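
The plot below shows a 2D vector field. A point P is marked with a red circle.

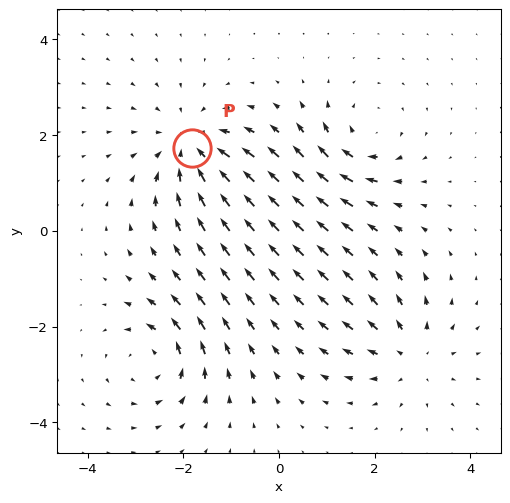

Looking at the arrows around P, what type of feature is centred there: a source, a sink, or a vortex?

At P (-1.8, 1.7) the arrows converge inward. Divergence about -4, curl ≈0 — negative divergence with near-zero curl is a sink.

sink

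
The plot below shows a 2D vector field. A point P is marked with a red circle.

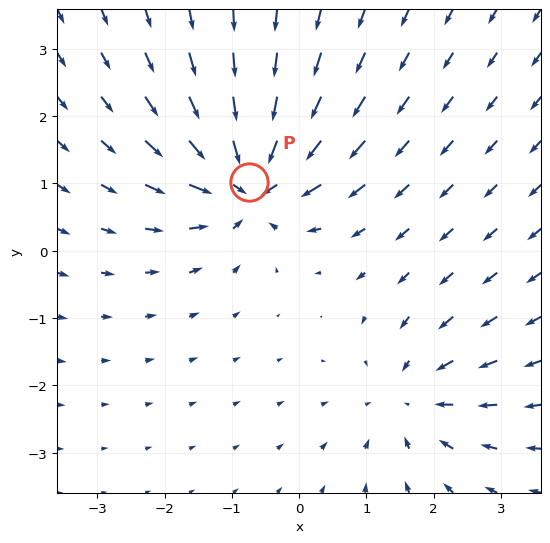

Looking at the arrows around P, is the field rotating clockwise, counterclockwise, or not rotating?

not rotating

Near P at (-0.7, 1.0) the arrows show no circulation. The curl there is ≈0.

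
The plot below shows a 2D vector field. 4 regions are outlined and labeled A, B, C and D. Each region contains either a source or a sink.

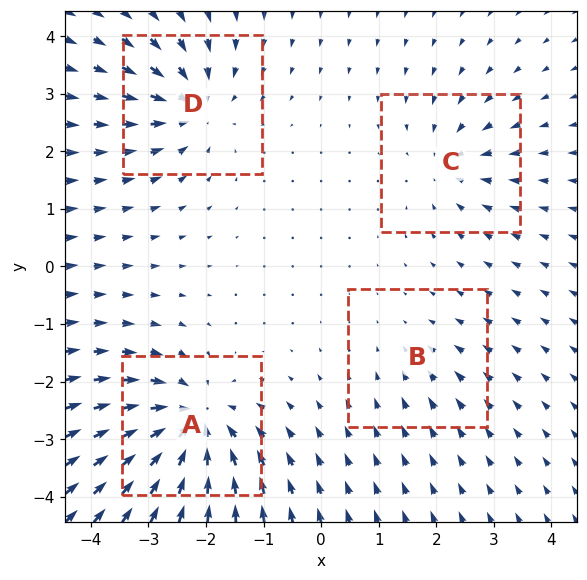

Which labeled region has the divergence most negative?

Divergence at each region's feature centre — A: about -8, B: about -2, C: about -4, D: about -5. Region A is most negative.

A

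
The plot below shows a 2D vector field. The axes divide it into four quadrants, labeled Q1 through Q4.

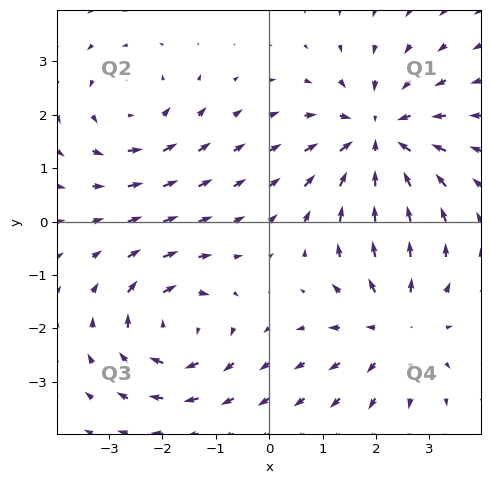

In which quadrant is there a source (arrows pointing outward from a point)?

Q4

The source sits at approximately (2.4, -1.9), which lies in quadrant Q4. The divergence there is about +3, positive as expected for a source.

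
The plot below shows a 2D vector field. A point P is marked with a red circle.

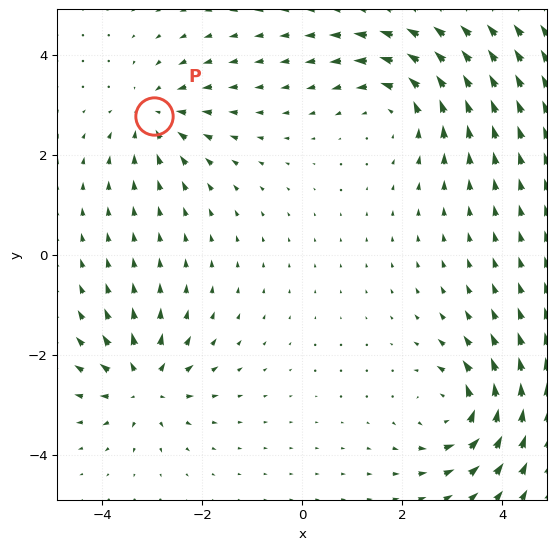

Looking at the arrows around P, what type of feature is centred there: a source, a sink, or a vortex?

At P (-3.0, 2.8) the arrows converge inward. Divergence about -4, curl ≈0 — negative divergence with near-zero curl is a sink.

sink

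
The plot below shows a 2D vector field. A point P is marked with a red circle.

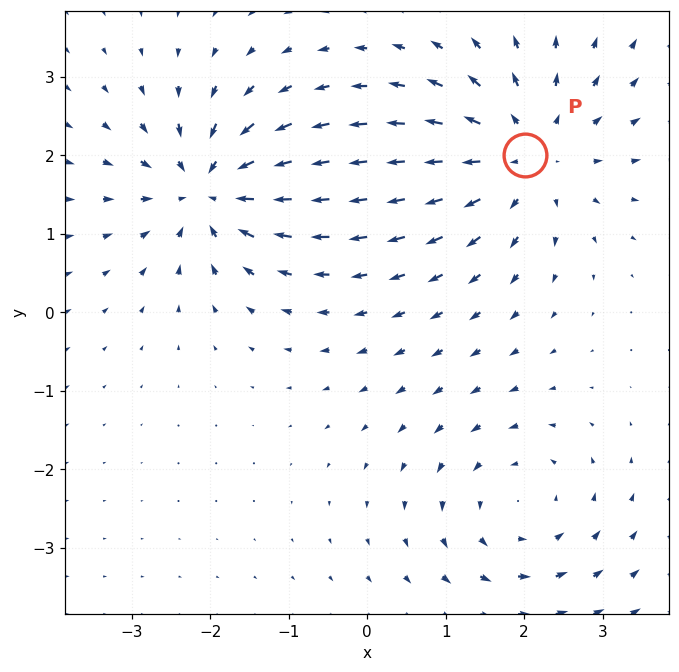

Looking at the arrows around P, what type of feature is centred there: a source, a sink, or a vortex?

source

At P (2.0, 2.0) the arrows spread outward. Divergence about +4, curl ≈0 — positive divergence with near-zero curl is a source.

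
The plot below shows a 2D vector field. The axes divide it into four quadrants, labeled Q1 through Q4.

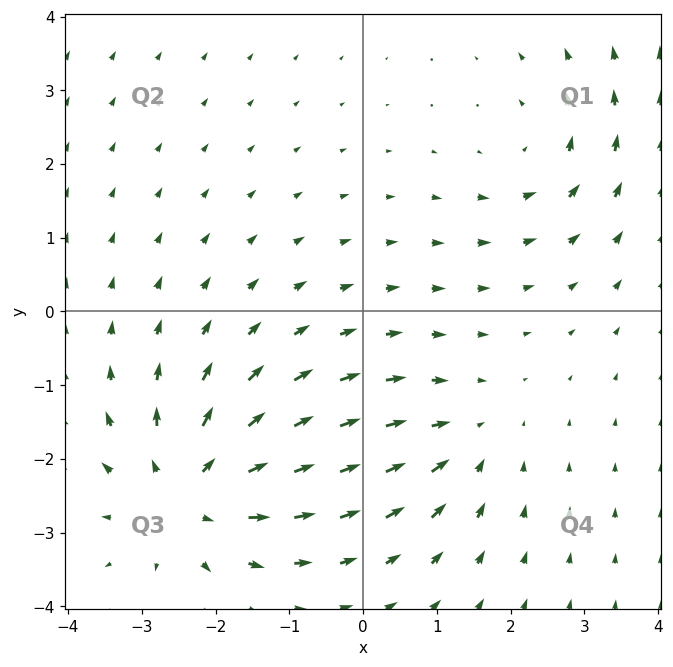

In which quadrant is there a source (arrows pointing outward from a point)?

Q3

The source sits at approximately (-2.3, -2.4), which lies in quadrant Q3. The divergence there is about +4, positive as expected for a source.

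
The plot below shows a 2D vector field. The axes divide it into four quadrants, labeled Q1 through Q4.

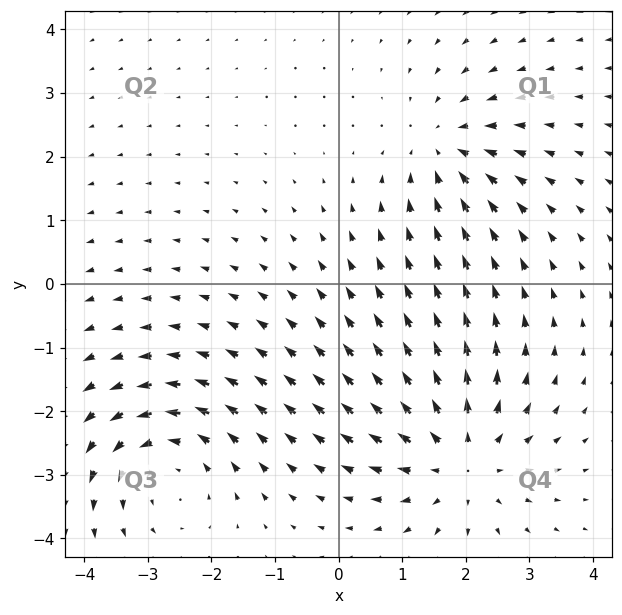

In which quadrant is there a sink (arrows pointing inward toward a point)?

Q1

The sink sits at approximately (1.7, 2.1), which lies in quadrant Q1. The divergence there is about -3, negative as expected for a sink.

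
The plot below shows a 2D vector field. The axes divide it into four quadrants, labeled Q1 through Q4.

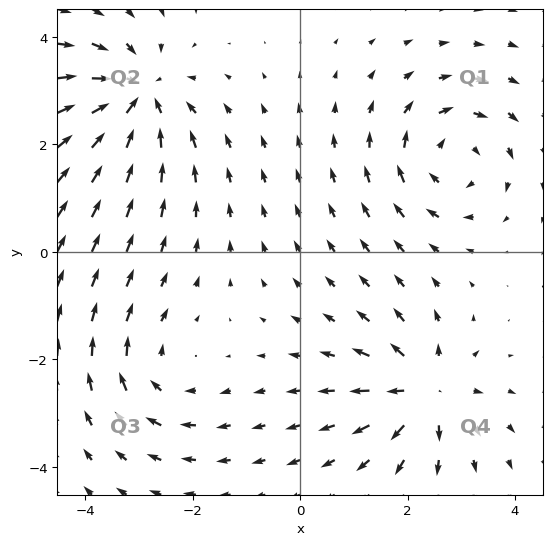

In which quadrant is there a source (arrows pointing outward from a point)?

Q4

The source sits at approximately (2.3, -2.6), which lies in quadrant Q4. The divergence there is about +5, positive as expected for a source.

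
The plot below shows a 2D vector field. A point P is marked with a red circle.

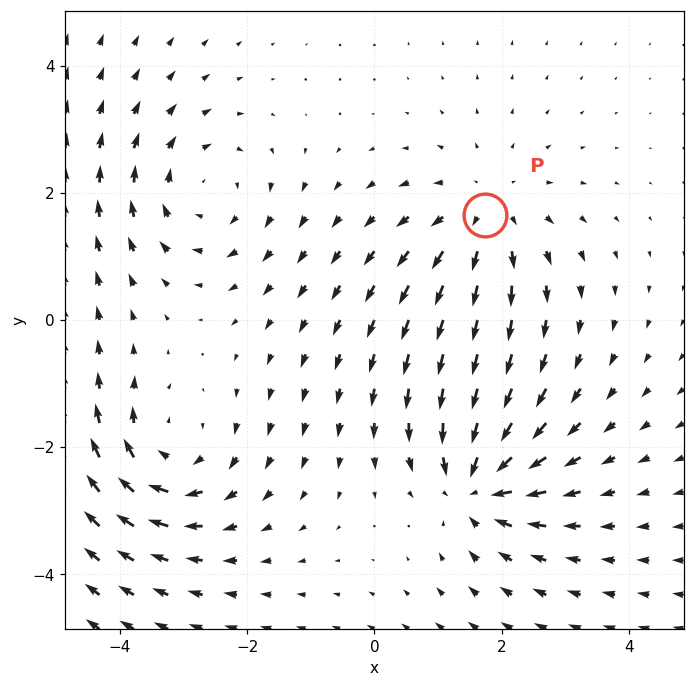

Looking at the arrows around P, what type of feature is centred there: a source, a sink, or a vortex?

source

At P (1.7, 1.7) the arrows spread outward. Divergence about +2, curl ≈0 — positive divergence with near-zero curl is a source.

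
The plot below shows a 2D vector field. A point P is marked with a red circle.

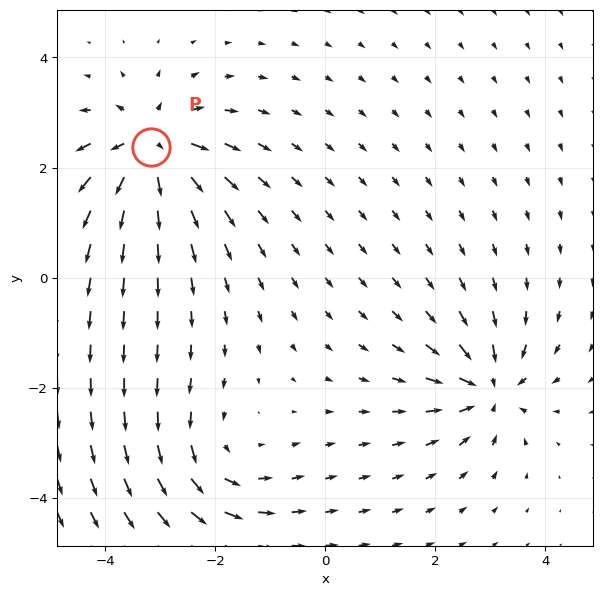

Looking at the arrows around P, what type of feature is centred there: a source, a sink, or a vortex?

source

At P (-3.2, 2.4) the arrows spread outward. Divergence about +6, curl ≈0 — positive divergence with near-zero curl is a source.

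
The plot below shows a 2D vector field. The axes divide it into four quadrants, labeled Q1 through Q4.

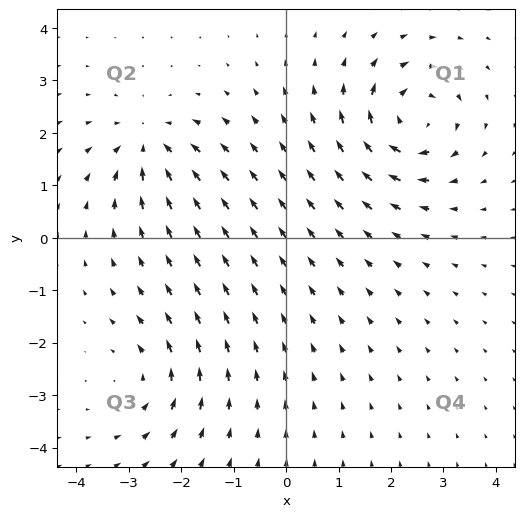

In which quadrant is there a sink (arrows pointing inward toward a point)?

The sink sits at approximately (-2.6, 1.8), which lies in quadrant Q2. The divergence there is about -4, negative as expected for a sink.

Q2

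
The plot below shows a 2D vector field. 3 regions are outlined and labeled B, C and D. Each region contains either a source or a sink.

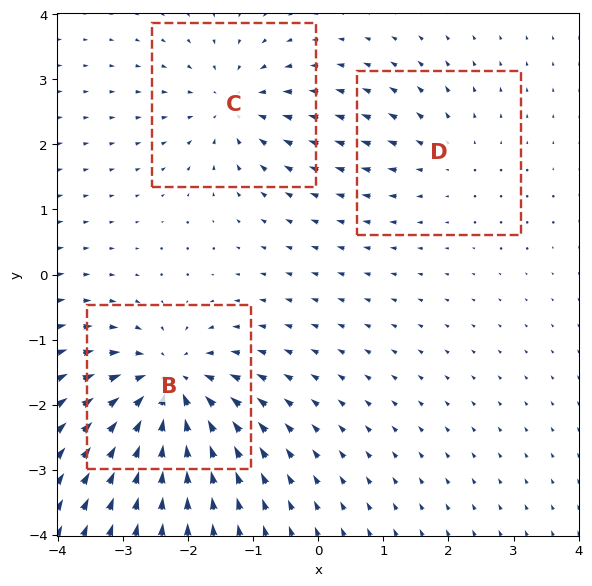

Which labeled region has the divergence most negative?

Divergence at each region's feature centre — B: about -6, C: about -4, D: about +2. Region B is most negative.

B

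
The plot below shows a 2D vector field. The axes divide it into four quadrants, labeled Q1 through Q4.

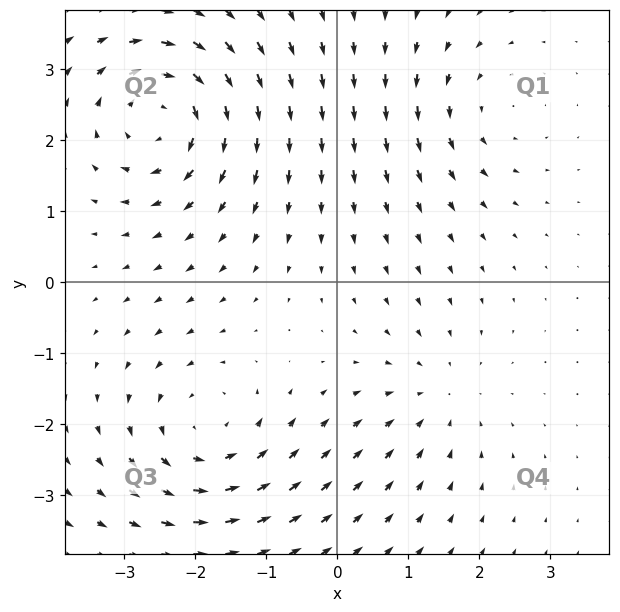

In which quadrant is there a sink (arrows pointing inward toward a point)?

Q4

The sink sits at approximately (1.4, -1.6), which lies in quadrant Q4. The divergence there is about -3, negative as expected for a sink.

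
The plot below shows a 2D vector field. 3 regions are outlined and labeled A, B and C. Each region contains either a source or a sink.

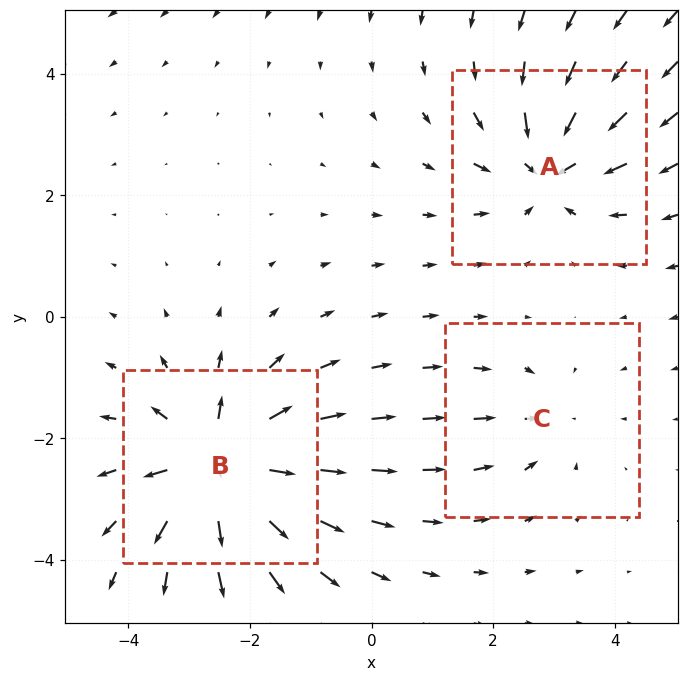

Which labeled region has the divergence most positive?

Divergence at each region's feature centre — A: about -4, B: about +6, C: about -2. Region B is most positive.

B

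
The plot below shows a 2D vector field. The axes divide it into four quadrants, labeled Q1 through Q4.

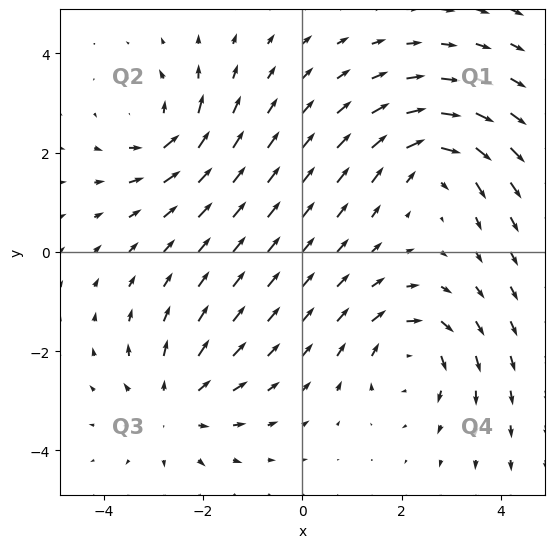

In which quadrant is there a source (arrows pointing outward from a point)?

Q3

The source sits at approximately (-2.6, -3.1), which lies in quadrant Q3. The divergence there is about +4, positive as expected for a source.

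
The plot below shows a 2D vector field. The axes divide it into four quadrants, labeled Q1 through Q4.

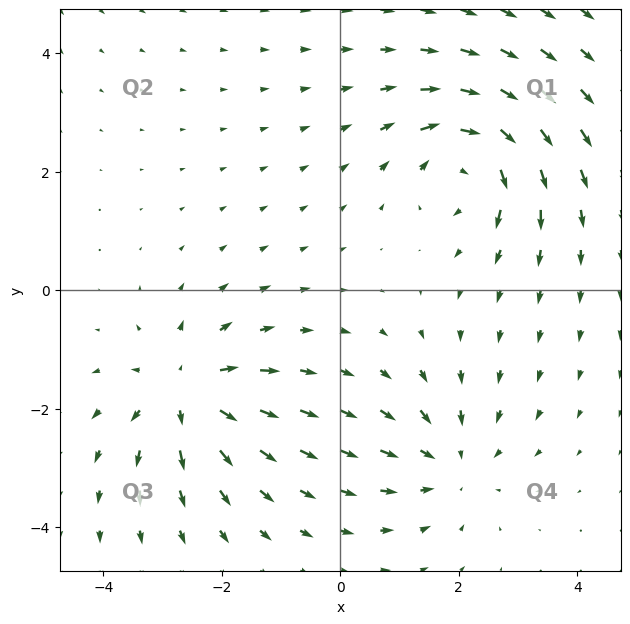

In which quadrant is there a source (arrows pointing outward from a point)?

Q3

The source sits at approximately (-2.6, -1.7), which lies in quadrant Q3. The divergence there is about +5, positive as expected for a source.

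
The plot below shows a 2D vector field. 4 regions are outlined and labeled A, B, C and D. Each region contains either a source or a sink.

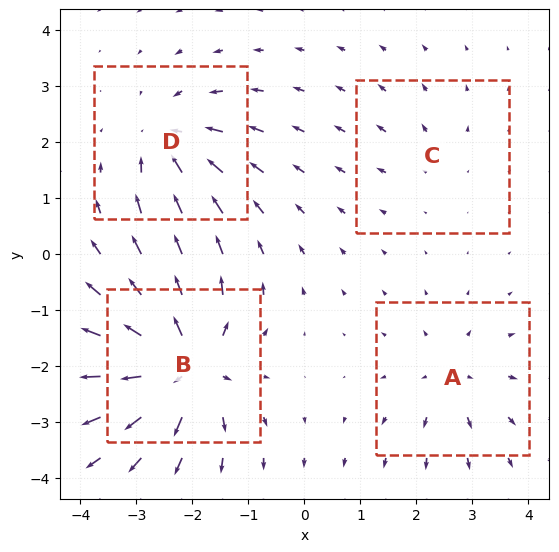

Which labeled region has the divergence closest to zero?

Divergence at each region's feature centre — A: about +4, B: about +9, C: about +2, D: about -5. Region C is closest to zero.

C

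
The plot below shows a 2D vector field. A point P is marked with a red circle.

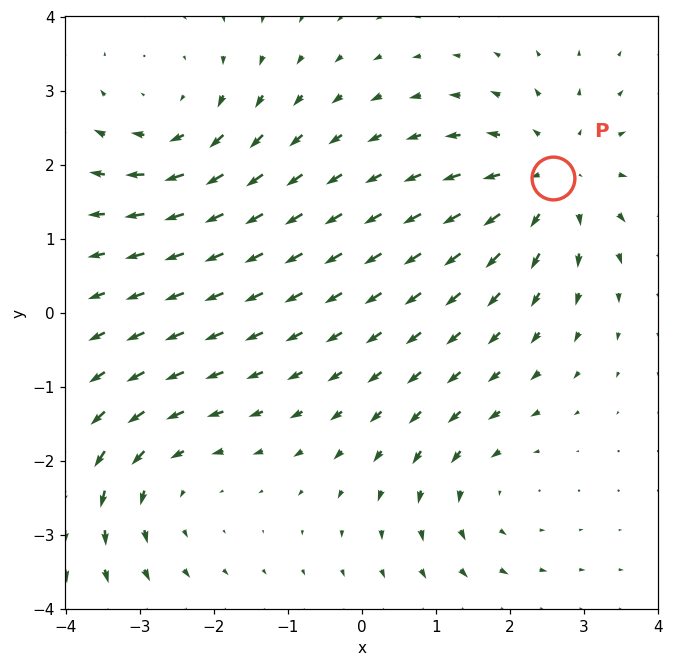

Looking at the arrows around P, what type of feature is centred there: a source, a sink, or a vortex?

source

At P (2.6, 1.8) the arrows spread outward. Divergence about +4, curl ≈0 — positive divergence with near-zero curl is a source.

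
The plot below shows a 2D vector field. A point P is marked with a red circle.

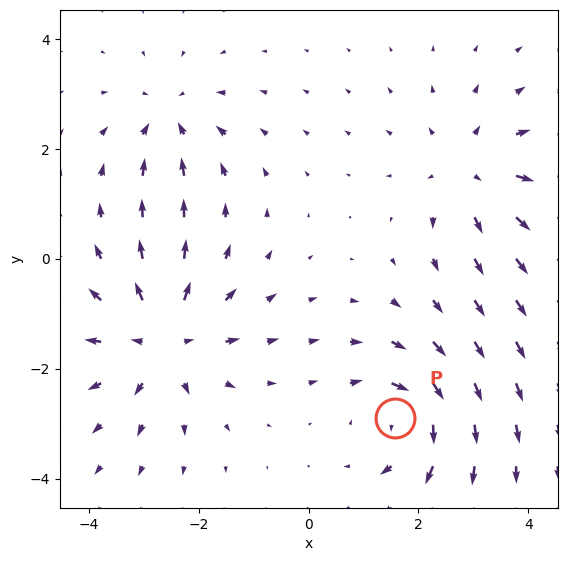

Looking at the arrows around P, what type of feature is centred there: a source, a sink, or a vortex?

At P (1.6, -2.9) the arrows circulate clockwise. Divergence ≈0, curl about -5 — near-zero divergence with nonzero curl is a vortex.

vortex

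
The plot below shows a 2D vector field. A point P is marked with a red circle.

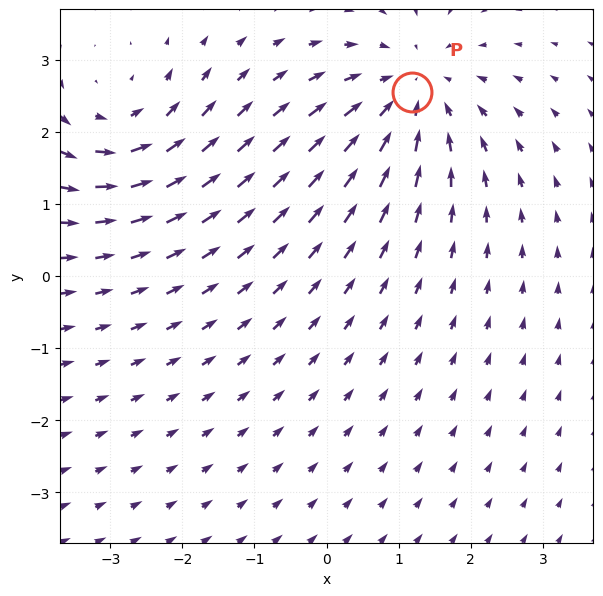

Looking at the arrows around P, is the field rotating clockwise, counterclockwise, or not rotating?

Near P at (1.2, 2.5) the arrows show no circulation. The curl there is ≈0.

not rotating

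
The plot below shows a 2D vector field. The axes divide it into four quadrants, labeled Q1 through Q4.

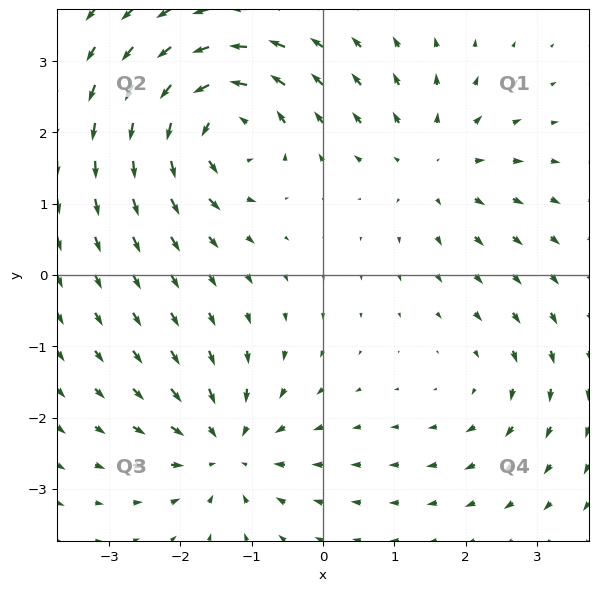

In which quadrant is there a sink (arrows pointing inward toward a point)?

Q3

The sink sits at approximately (-1.3, -2.5), which lies in quadrant Q3. The divergence there is about -5, negative as expected for a sink.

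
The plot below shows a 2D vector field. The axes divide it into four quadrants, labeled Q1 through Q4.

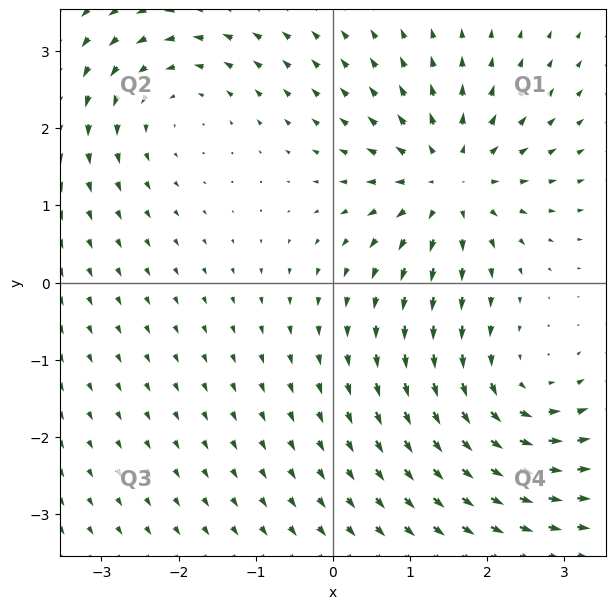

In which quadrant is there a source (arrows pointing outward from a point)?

Q1

The source sits at approximately (1.5, 1.3), which lies in quadrant Q1. The divergence there is about +6, positive as expected for a source.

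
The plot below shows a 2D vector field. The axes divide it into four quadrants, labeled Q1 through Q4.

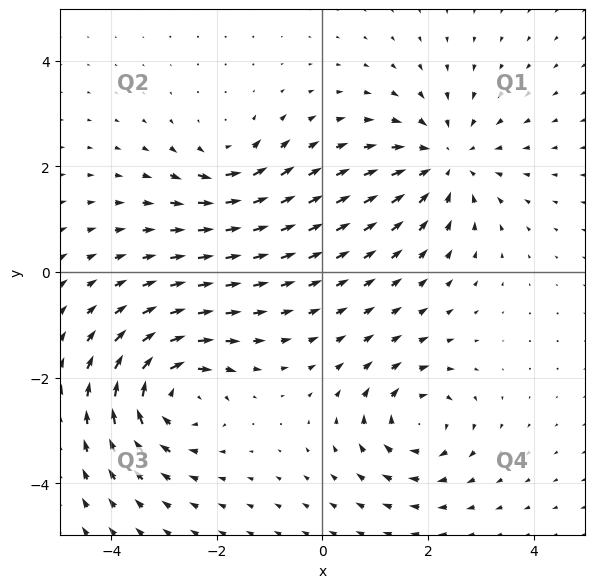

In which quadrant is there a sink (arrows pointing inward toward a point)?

The sink sits at approximately (2.3, 2.1), which lies in quadrant Q1. The divergence there is about -3, negative as expected for a sink.

Q1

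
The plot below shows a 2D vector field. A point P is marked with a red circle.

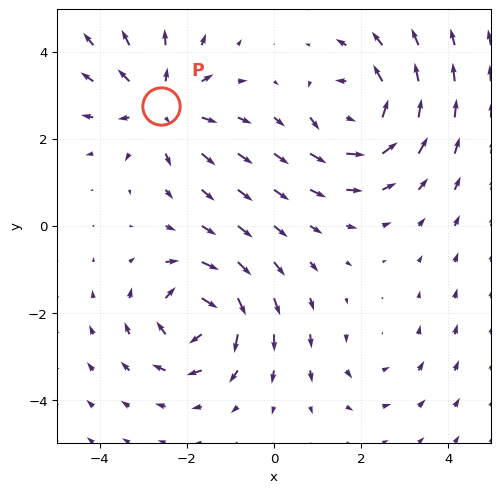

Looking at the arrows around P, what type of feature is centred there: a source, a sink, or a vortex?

At P (-2.6, 2.8) the arrows spread outward. Divergence about +4, curl ≈0 — positive divergence with near-zero curl is a source.

source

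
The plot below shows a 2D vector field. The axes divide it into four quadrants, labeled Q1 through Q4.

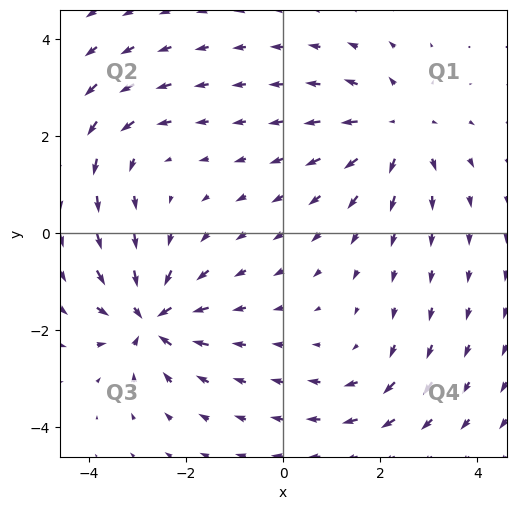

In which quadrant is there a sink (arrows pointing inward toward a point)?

Q3

The sink sits at approximately (-2.7, -1.8), which lies in quadrant Q3. The divergence there is about -7, negative as expected for a sink.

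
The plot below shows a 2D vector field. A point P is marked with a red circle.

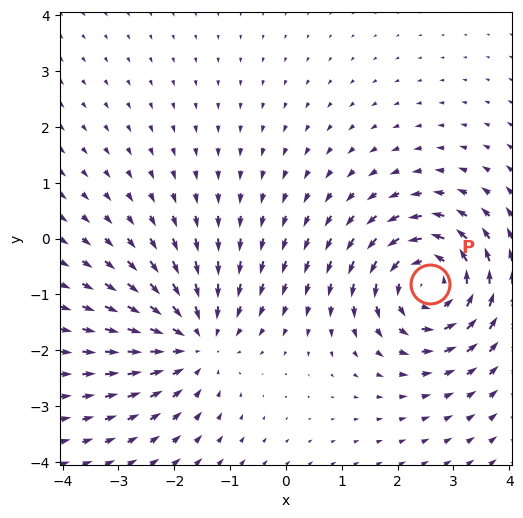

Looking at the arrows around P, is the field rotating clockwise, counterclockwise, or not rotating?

Near P at (2.6, -0.8) the arrows circulate counterclockwise. The curl (z-component) there is about +5; positive curl means counterclockwise rotation.

counterclockwise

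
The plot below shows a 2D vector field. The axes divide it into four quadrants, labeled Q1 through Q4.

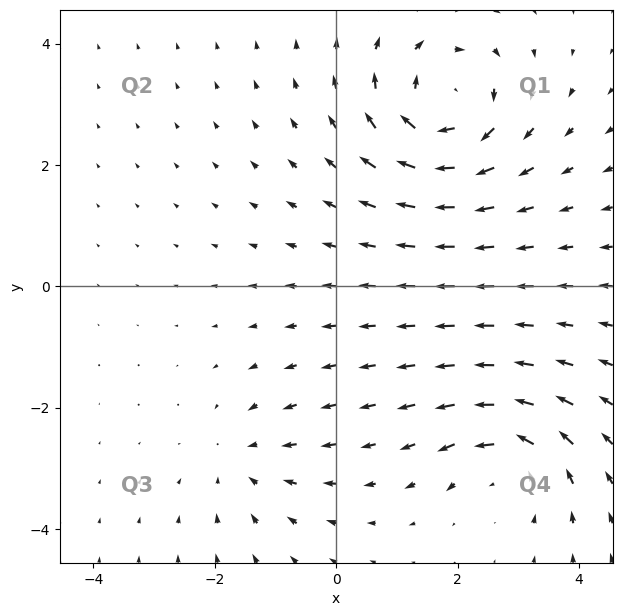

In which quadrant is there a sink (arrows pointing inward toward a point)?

The sink sits at approximately (-1.5, -2.9), which lies in quadrant Q3. The divergence there is about -3, negative as expected for a sink.

Q3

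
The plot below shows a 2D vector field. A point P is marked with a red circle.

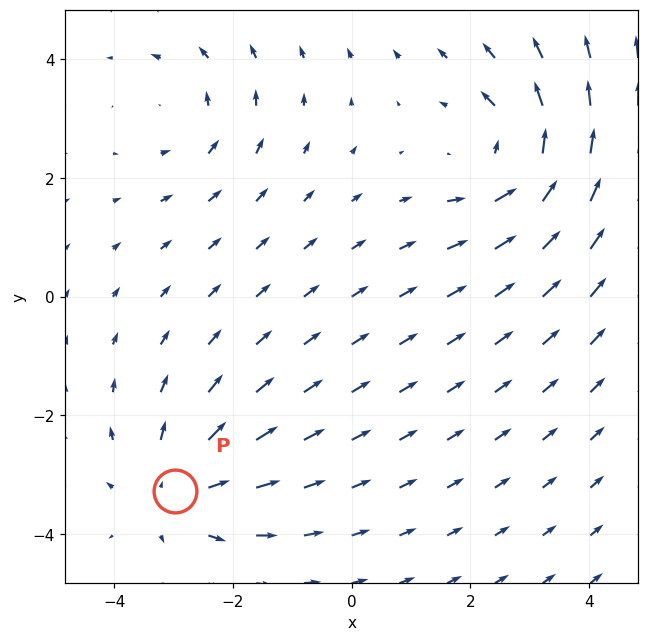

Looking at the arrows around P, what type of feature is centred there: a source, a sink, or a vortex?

At P (-3.0, -3.3) the arrows spread outward. Divergence about +4, curl ≈0 — positive divergence with near-zero curl is a source.

source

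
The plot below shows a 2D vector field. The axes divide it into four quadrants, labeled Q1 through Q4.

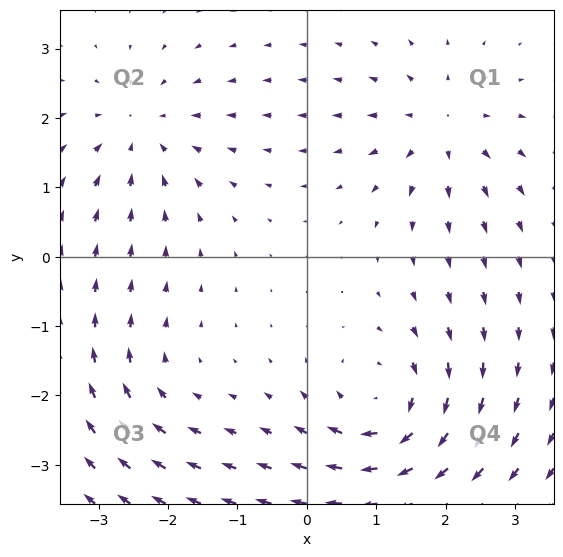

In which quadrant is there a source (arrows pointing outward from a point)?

Q1

The source sits at approximately (1.9, 1.9), which lies in quadrant Q1. The divergence there is about +4, positive as expected for a source.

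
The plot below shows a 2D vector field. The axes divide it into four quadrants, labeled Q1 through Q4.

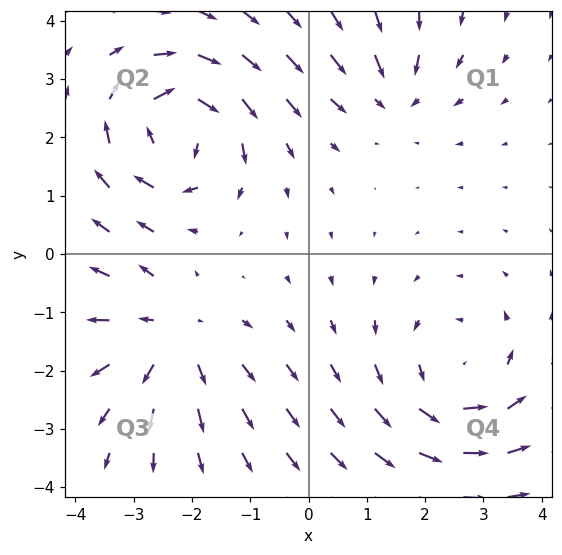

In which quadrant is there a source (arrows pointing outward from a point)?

The source sits at approximately (-2.4, -1.4), which lies in quadrant Q3. The divergence there is about +4, positive as expected for a source.

Q3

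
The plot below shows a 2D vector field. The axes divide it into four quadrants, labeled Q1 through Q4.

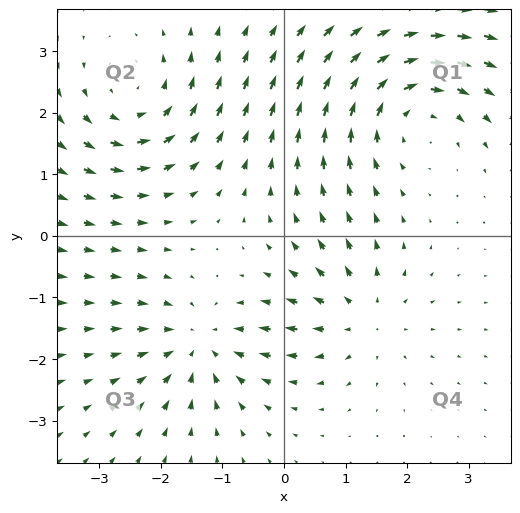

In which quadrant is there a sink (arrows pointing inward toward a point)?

Q3

The sink sits at approximately (-1.4, -1.8), which lies in quadrant Q3. The divergence there is about -5, negative as expected for a sink.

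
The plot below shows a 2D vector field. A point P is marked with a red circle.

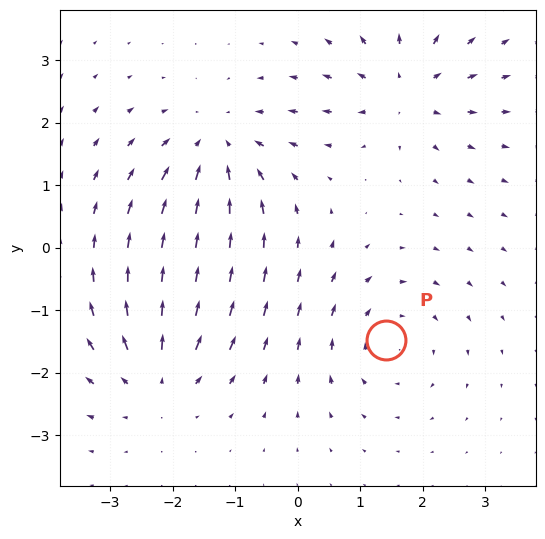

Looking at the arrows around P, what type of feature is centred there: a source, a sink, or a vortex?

At P (1.4, -1.5) the arrows circulate clockwise. Divergence ≈0, curl about -3 — near-zero divergence with nonzero curl is a vortex.

vortex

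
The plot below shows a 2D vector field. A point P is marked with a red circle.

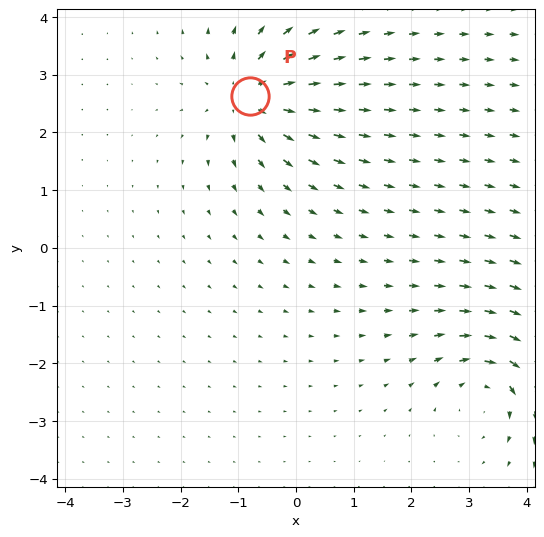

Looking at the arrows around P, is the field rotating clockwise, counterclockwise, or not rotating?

Near P at (-0.8, 2.6) the arrows show no circulation. The curl there is ≈0.

not rotating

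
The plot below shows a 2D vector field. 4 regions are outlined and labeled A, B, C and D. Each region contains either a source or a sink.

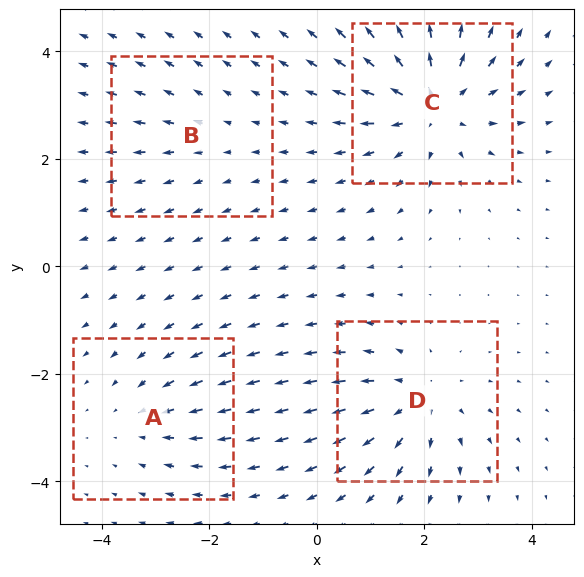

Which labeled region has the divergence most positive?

Divergence at each region's feature centre — A: about -3, B: about +2, C: about +7, D: about +5. Region C is most positive.

C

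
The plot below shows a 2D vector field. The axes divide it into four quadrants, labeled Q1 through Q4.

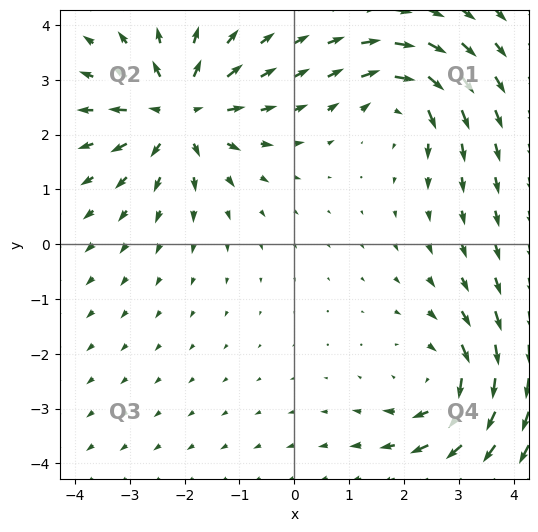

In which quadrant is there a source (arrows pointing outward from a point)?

Q2

The source sits at approximately (-2.1, 2.4), which lies in quadrant Q2. The divergence there is about +6, positive as expected for a source.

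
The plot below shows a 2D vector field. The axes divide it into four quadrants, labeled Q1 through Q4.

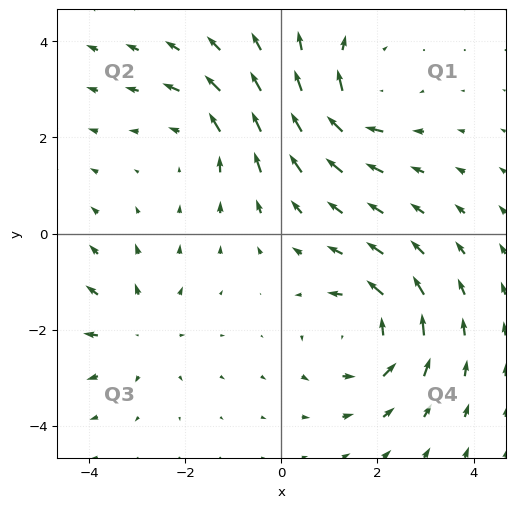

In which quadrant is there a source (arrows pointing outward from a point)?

The source sits at approximately (-3.0, -2.0), which lies in quadrant Q3. The divergence there is about +3, positive as expected for a source.

Q3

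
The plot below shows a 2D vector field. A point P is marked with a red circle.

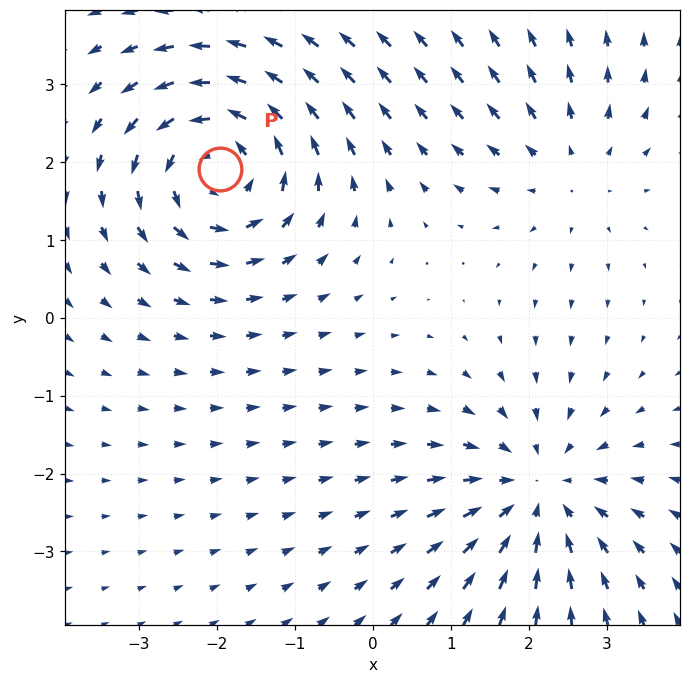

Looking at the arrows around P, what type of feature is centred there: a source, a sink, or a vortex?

At P (-2.0, 1.9) the arrows circulate counterclockwise. Divergence ≈0, curl about +5 — near-zero divergence with nonzero curl is a vortex.

vortex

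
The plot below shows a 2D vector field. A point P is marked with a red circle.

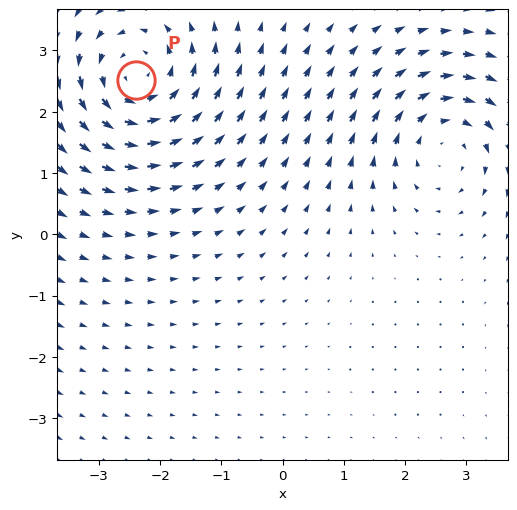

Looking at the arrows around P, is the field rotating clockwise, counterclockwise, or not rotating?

counterclockwise

Near P at (-2.4, 2.5) the arrows circulate counterclockwise. The curl (z-component) there is about +4; positive curl means counterclockwise rotation.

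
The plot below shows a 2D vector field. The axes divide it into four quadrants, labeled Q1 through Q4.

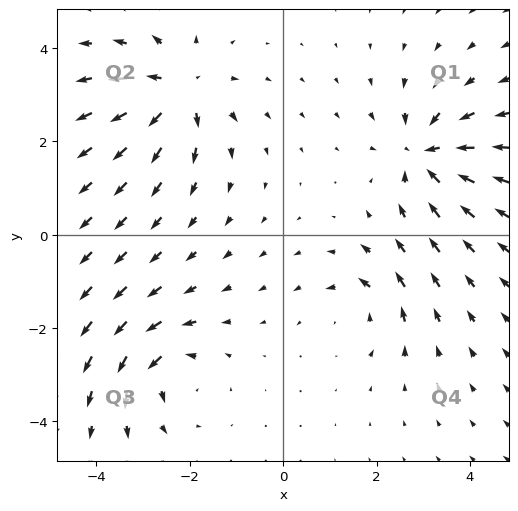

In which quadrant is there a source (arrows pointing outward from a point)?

The source sits at approximately (-2.2, 3.1), which lies in quadrant Q2. The divergence there is about +6, positive as expected for a source.

Q2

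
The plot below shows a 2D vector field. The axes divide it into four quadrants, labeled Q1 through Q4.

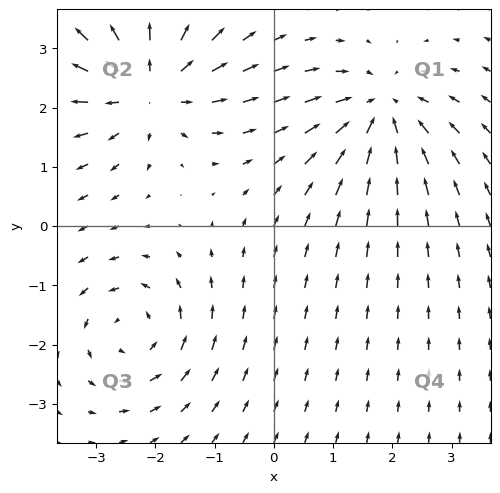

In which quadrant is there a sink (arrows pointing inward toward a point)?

Q1

The sink sits at approximately (1.8, 1.9), which lies in quadrant Q1. The divergence there is about -4, negative as expected for a sink.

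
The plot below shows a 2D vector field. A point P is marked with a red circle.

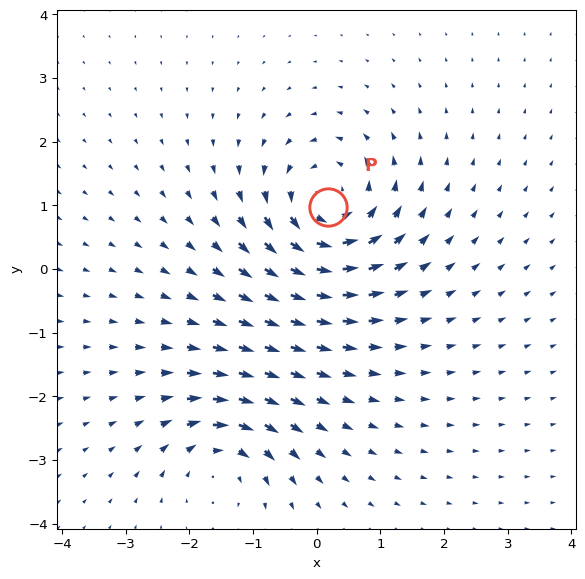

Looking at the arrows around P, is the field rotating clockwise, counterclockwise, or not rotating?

counterclockwise

Near P at (0.2, 1.0) the arrows circulate counterclockwise. The curl (z-component) there is about +6; positive curl means counterclockwise rotation.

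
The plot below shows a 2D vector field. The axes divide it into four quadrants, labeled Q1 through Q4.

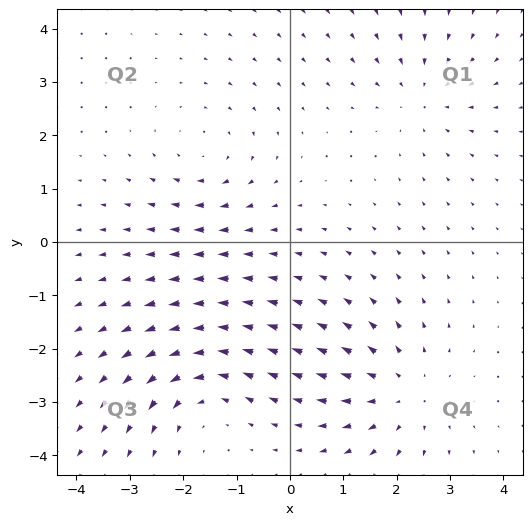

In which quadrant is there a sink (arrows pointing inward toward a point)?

Q1

The sink sits at approximately (2.5, 2.8), which lies in quadrant Q1. The divergence there is about -3, negative as expected for a sink.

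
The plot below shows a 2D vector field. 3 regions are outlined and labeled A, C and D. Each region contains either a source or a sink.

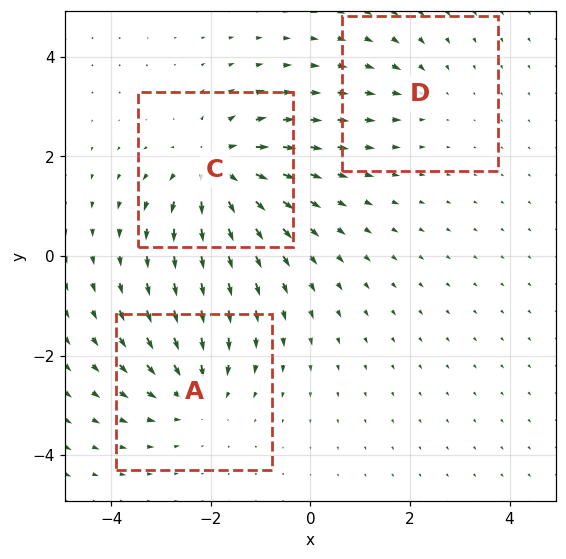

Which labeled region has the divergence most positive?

Divergence at each region's feature centre — A: about -3, C: about +5, D: about -2. Region C is most positive.

C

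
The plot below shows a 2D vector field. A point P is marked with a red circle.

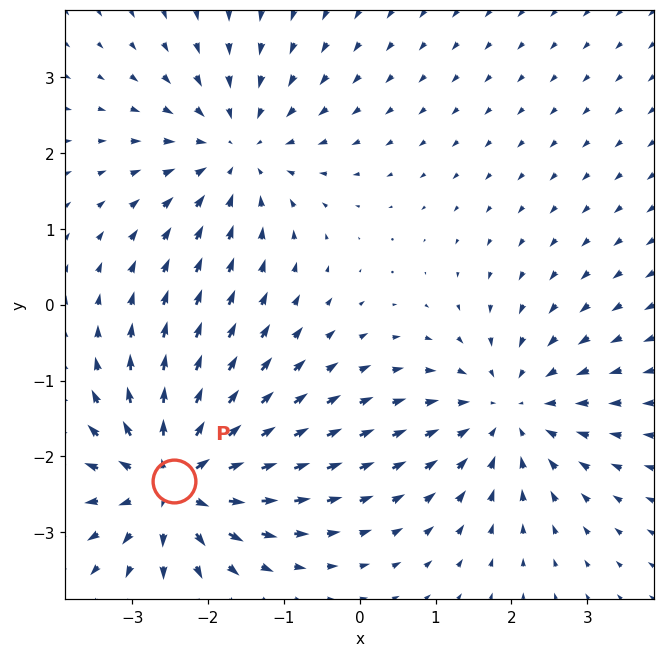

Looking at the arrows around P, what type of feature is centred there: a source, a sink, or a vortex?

At P (-2.5, -2.3) the arrows spread outward. Divergence about +7, curl ≈0 — positive divergence with near-zero curl is a source.

source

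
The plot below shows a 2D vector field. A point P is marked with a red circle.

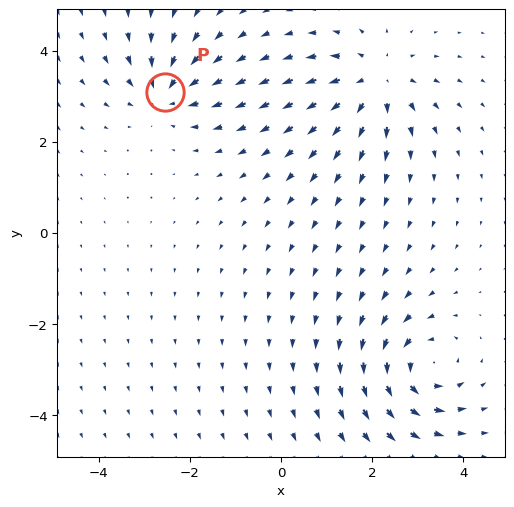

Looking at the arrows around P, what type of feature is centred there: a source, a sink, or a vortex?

sink

At P (-2.5, 3.1) the arrows converge inward. Divergence about -5, curl ≈0 — negative divergence with near-zero curl is a sink.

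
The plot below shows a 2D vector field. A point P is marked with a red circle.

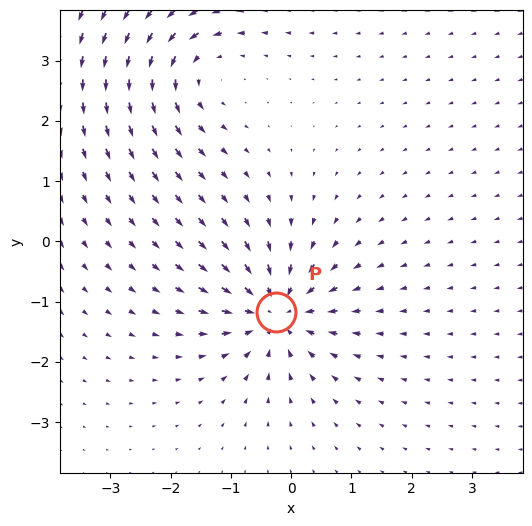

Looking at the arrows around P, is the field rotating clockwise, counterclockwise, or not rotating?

not rotating

Near P at (-0.2, -1.2) the arrows show no circulation. The curl there is ≈0.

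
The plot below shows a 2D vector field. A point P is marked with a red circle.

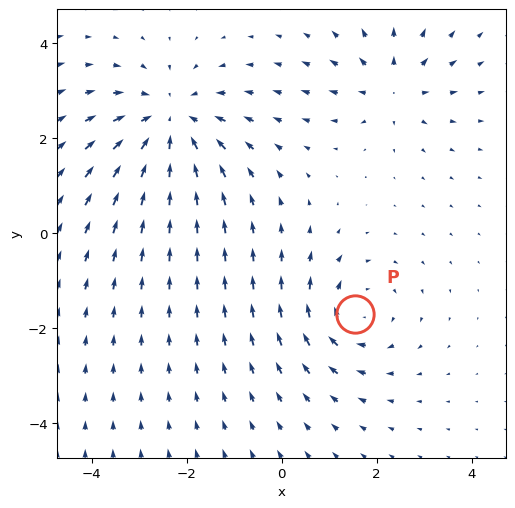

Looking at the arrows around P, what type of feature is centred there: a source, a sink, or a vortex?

At P (1.5, -1.7) the arrows circulate clockwise. Divergence ≈0, curl about -3 — near-zero divergence with nonzero curl is a vortex.

vortex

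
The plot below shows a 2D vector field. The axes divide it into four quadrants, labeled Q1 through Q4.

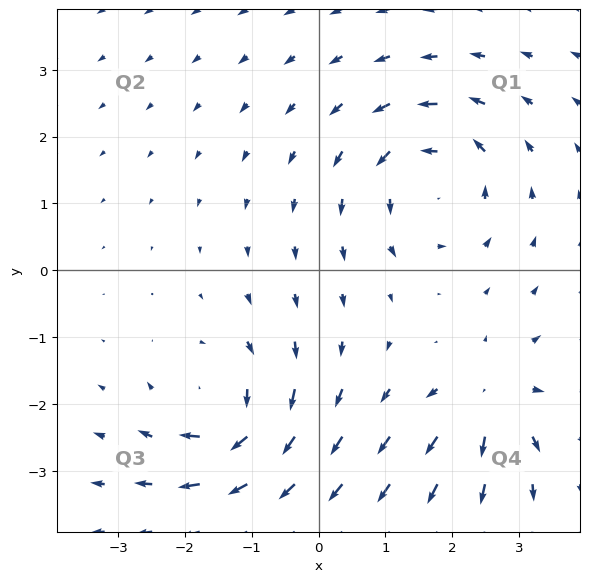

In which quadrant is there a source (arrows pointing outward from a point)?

Q4

The source sits at approximately (2.6, -1.9), which lies in quadrant Q4. The divergence there is about +4, positive as expected for a source.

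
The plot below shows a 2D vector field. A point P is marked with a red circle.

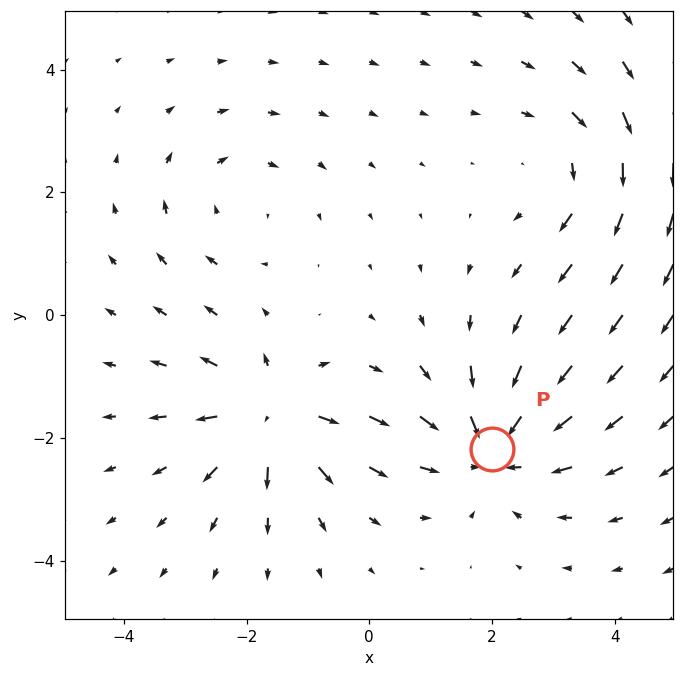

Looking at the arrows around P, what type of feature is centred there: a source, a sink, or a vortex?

sink

At P (2.0, -2.2) the arrows converge inward. Divergence about -4, curl ≈0 — negative divergence with near-zero curl is a sink.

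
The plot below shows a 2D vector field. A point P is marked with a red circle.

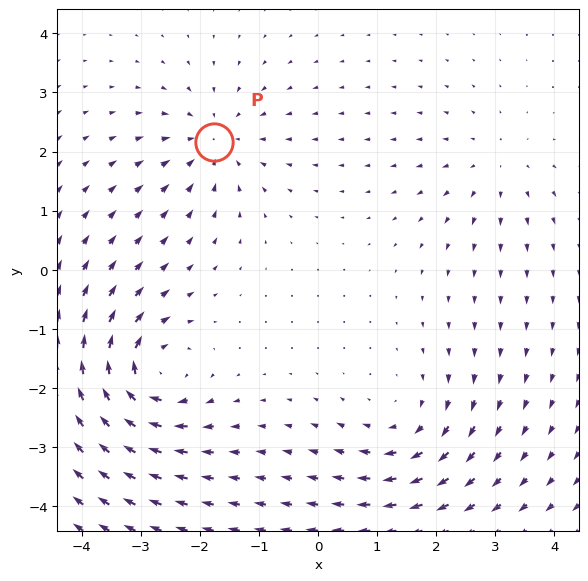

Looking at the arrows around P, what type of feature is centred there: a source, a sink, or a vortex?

At P (-1.8, 2.2) the arrows converge inward. Divergence about -4, curl ≈0 — negative divergence with near-zero curl is a sink.

sink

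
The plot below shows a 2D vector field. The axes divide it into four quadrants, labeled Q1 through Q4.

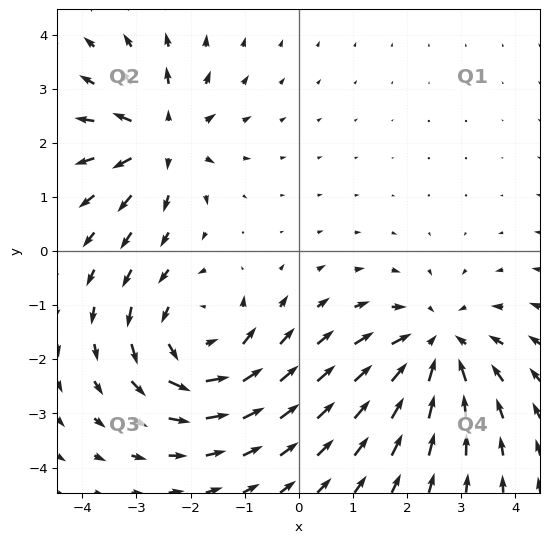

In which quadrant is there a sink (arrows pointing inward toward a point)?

The sink sits at approximately (2.6, -1.8), which lies in quadrant Q4. The divergence there is about -3, negative as expected for a sink.

Q4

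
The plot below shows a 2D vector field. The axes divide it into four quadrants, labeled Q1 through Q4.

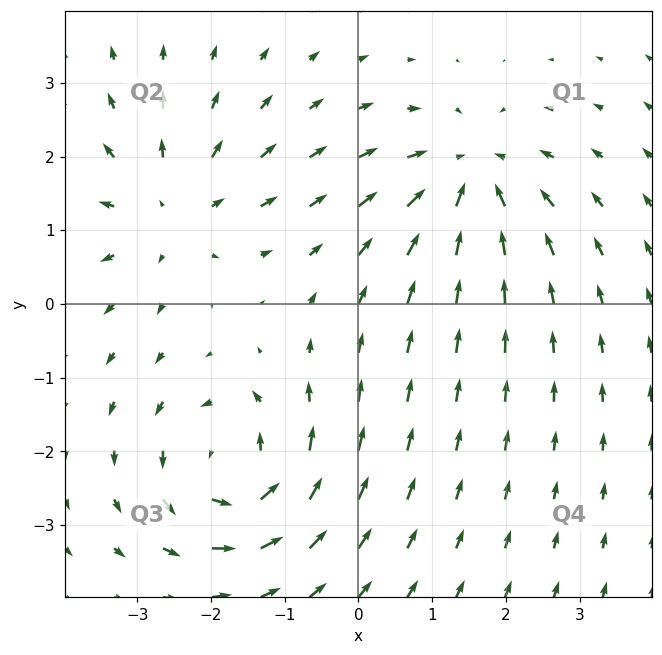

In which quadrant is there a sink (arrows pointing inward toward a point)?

The sink sits at approximately (1.5, 1.7), which lies in quadrant Q1. The divergence there is about -4, negative as expected for a sink.

Q1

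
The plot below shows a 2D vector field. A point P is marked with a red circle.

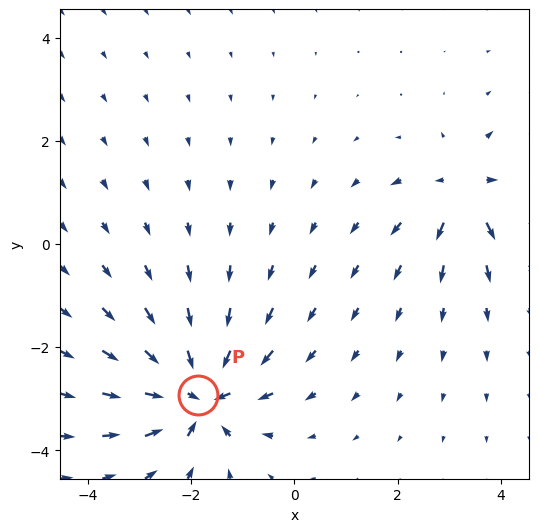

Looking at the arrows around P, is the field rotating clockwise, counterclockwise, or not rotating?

Near P at (-1.9, -2.9) the arrows show no circulation. The curl there is ≈0.

not rotating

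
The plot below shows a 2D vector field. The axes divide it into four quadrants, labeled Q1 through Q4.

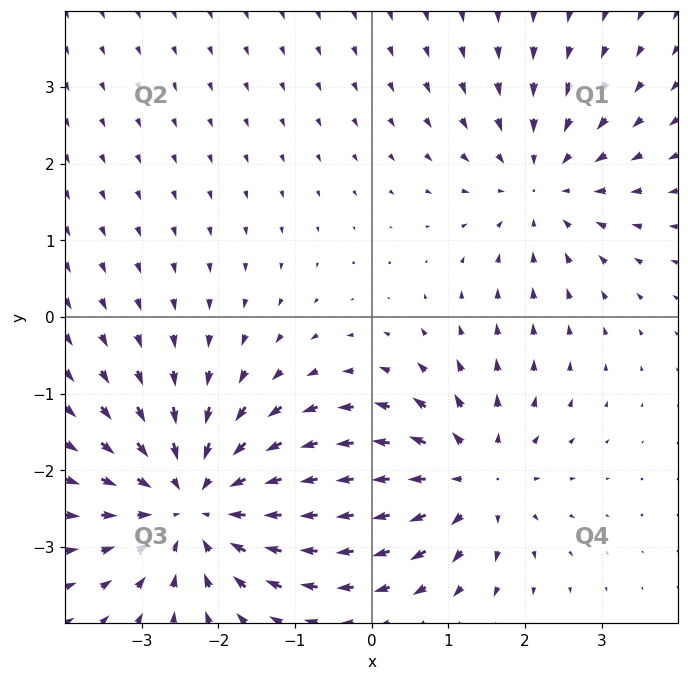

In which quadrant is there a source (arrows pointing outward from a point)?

Q4

The source sits at approximately (1.3, -2.1), which lies in quadrant Q4. The divergence there is about +4, positive as expected for a source.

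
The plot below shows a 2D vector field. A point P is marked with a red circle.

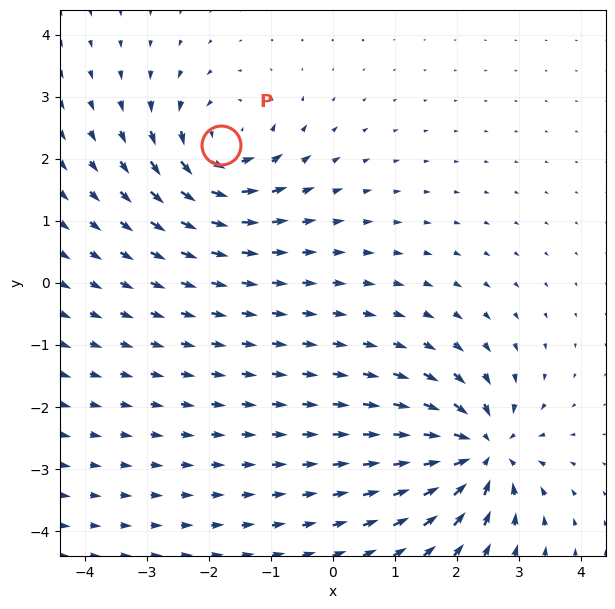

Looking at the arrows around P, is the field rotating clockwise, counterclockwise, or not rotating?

counterclockwise

Near P at (-1.8, 2.2) the arrows circulate counterclockwise. The curl (z-component) there is about +5; positive curl means counterclockwise rotation.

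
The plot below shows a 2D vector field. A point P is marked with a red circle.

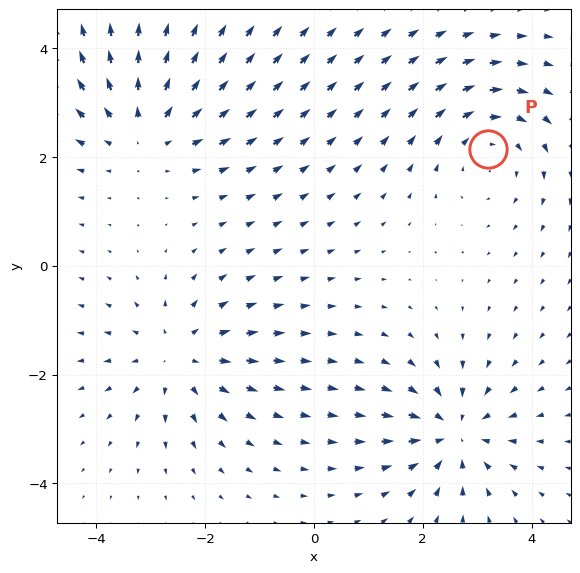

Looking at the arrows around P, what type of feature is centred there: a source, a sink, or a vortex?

vortex

At P (3.2, 2.2) the arrows circulate clockwise. Divergence ≈0, curl about -4 — near-zero divergence with nonzero curl is a vortex.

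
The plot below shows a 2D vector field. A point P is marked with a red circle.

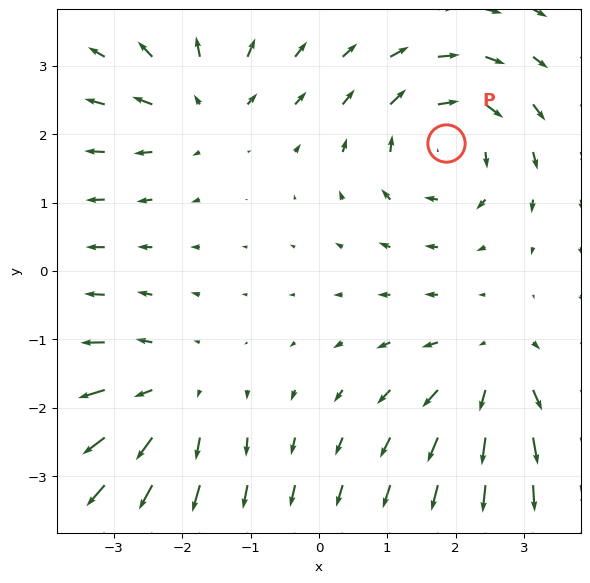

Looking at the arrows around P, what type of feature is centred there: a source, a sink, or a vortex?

vortex

At P (1.9, 1.9) the arrows circulate clockwise. Divergence ≈0, curl about -4 — near-zero divergence with nonzero curl is a vortex.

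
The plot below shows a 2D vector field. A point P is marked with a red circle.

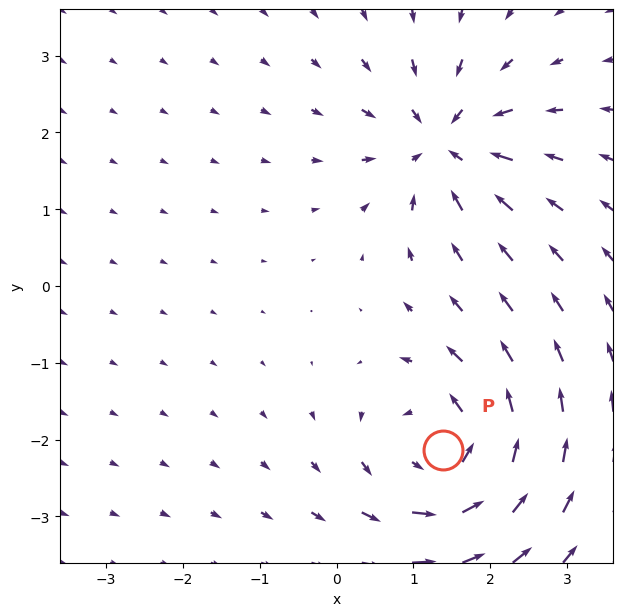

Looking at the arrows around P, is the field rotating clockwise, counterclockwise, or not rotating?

counterclockwise

Near P at (1.4, -2.1) the arrows circulate counterclockwise. The curl (z-component) there is about +5; positive curl means counterclockwise rotation.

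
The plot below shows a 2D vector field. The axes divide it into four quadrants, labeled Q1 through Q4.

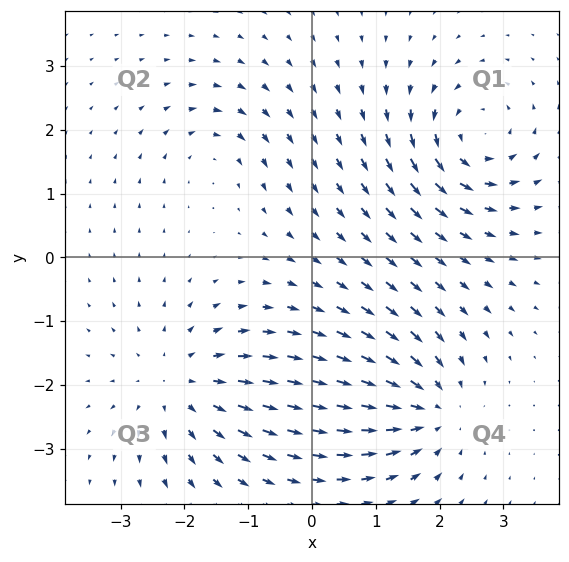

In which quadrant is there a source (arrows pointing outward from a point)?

Q3

The source sits at approximately (-2.1, -2.0), which lies in quadrant Q3. The divergence there is about +4, positive as expected for a source.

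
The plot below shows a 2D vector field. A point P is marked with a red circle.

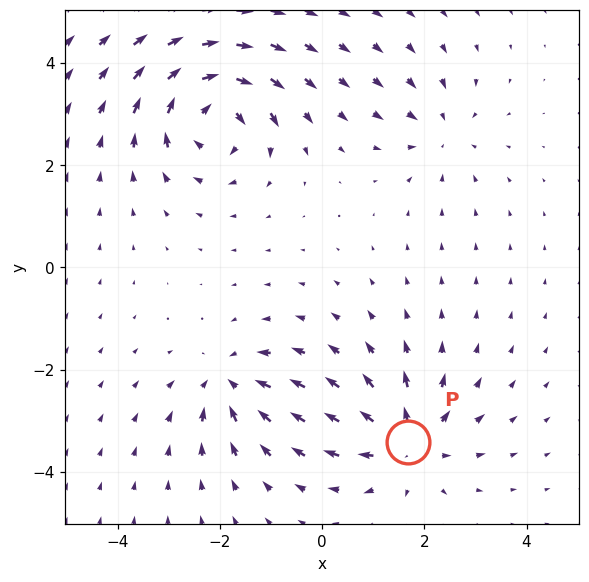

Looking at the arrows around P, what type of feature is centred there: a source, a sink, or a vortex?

source

At P (1.7, -3.4) the arrows spread outward. Divergence about +5, curl ≈0 — positive divergence with near-zero curl is a source.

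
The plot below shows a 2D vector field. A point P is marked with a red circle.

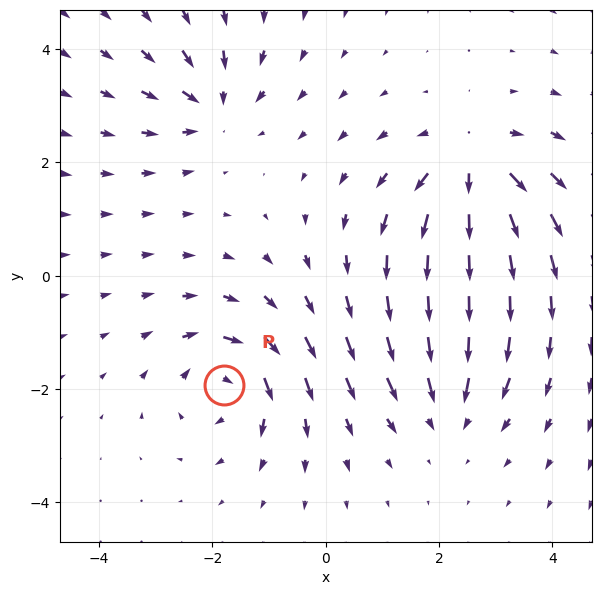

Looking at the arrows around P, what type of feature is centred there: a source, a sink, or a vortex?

vortex

At P (-1.8, -1.9) the arrows circulate clockwise. Divergence ≈0, curl about -5 — near-zero divergence with nonzero curl is a vortex.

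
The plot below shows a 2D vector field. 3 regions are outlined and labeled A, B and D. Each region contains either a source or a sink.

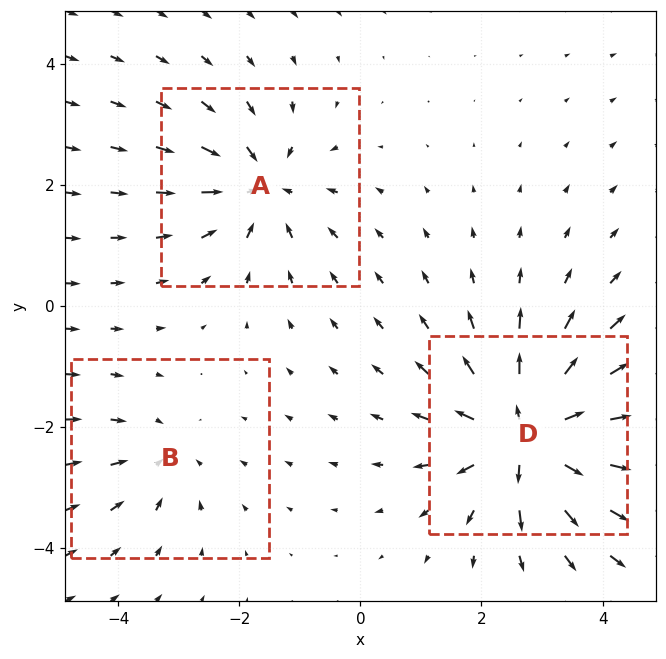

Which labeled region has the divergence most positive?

D

Divergence at each region's feature centre — A: about -4, B: about -2, D: about +6. Region D is most positive.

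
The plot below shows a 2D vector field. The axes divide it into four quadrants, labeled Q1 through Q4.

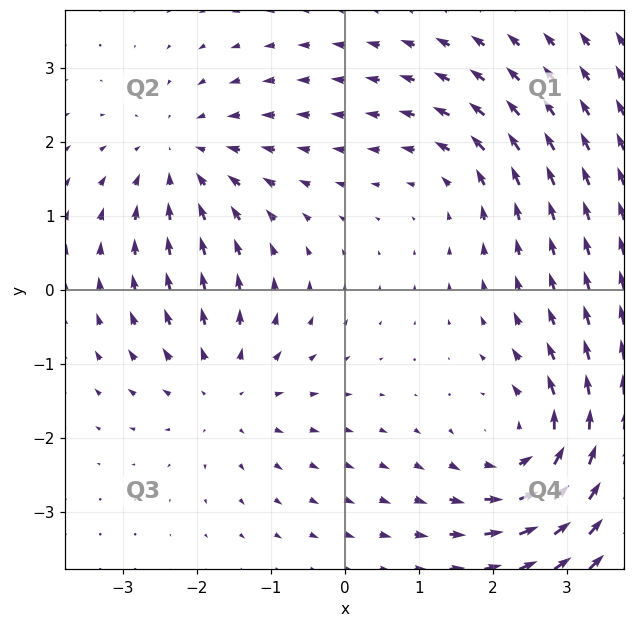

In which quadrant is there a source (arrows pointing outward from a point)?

The source sits at approximately (-1.6, -1.3), which lies in quadrant Q3. The divergence there is about +3, positive as expected for a source.

Q3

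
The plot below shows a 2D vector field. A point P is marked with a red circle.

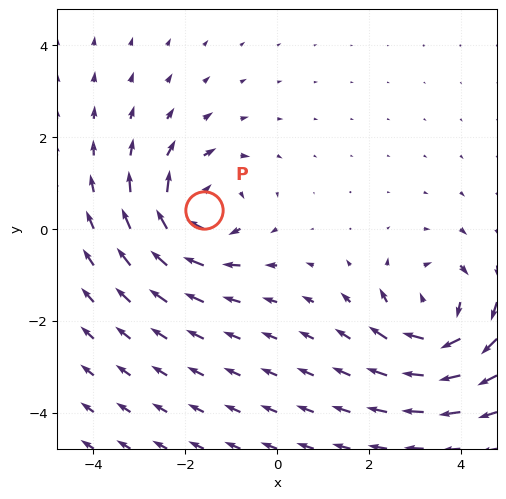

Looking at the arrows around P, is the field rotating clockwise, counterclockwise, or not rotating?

Near P at (-1.6, 0.4) the arrows circulate clockwise. The curl (z-component) there is about -5; negative curl means clockwise rotation.

clockwise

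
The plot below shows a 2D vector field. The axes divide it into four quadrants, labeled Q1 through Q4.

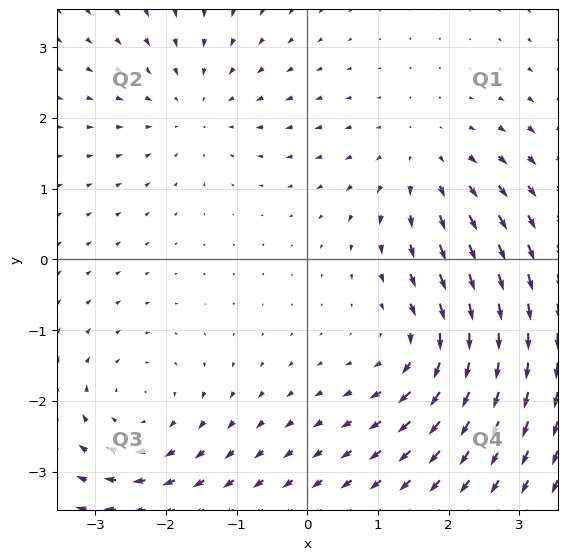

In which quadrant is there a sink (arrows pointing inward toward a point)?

The sink sits at approximately (-1.6, 2.2), which lies in quadrant Q2. The divergence there is about -3, negative as expected for a sink.

Q2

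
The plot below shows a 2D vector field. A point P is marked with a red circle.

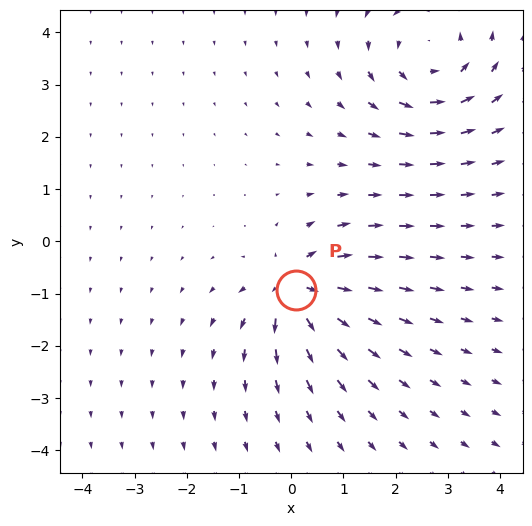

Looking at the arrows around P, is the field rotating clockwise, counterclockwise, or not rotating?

Near P at (0.1, -0.9) the arrows show no circulation. The curl there is ≈0.

not rotating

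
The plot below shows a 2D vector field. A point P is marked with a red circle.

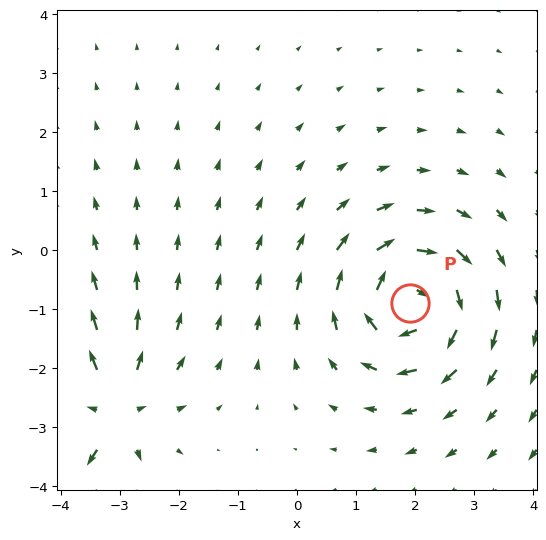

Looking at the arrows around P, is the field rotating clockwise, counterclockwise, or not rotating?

clockwise

Near P at (1.9, -0.9) the arrows circulate clockwise. The curl (z-component) there is about -6; negative curl means clockwise rotation.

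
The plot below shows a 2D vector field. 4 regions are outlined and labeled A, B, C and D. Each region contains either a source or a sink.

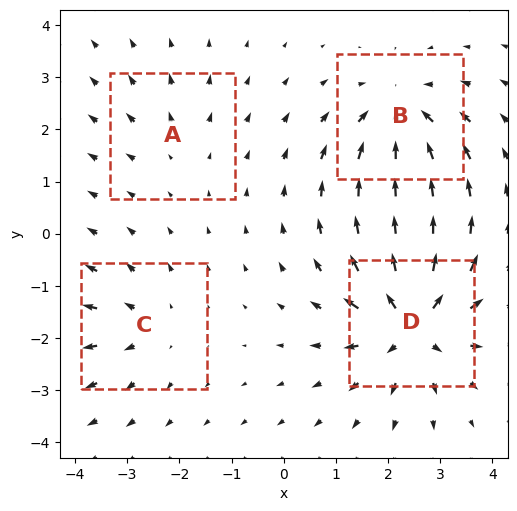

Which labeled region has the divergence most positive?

D

Divergence at each region's feature centre — A: about +2, B: about -6, C: about +3, D: about +8. Region D is most positive.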